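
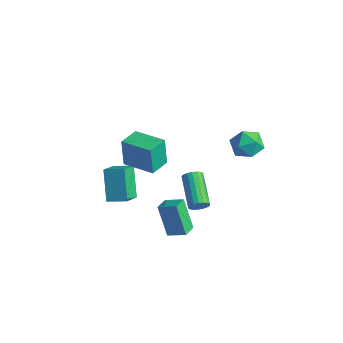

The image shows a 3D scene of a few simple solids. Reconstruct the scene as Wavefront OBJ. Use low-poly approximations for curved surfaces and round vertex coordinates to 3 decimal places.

v 3.228 1.68 2.821
v 3.759 2.522 3.041
v 4.101 0.838 3.939
v 4.632 1.68 4.159
v 3.647 1.617 4.416
v 3.108 2.138 3.725
v 4.752 1.222 3.255
v 4.213 1.743 2.564
v 4.701 2.24 3.309
v 4.018 2.483 4.026
v 3.842 0.877 2.954
v 3.159 1.12 3.671
v -4.527 -0.454 -3.104
v -4.076 -1.59 -2.323
v -3.491 0.194 -2.761
v -3.039 -0.941 -1.98
v -3.481 -1.219 -4.82
v -3.029 -2.354 -4.039
v -2.444 -0.57 -4.477
v -1.993 -1.706 -3.696
v 1.357 -1.793 -4.319
v 0.43 -1.639 -2.474
v 1.031 -0.9 -4.558
v 0.104 -0.746 -2.713
v 2.336 -1.314 -3.867
v 1.409 -1.16 -2.022
v 2.01 -0.421 -4.106
v 1.083 -0.267 -2.261
v 1.326 0.704 -3.429
v 1.643 0.741 -2.886
v -0.03 1.852 -1.987
v -0.346 1.816 -2.531
v 1.724 0.973 -3.021
v 0.051 2.084 -2.122
v 1.727 1.151 -3.237
v 0.054 2.263 -2.339
v 1.65 1.241 -3.491
v -0.023 2.353 -2.593
v 1.509 1.225 -3.733
v -0.163 2.336 -2.835
v 1.332 1.106 -3.915
v -0.34 2.217 -3.016
v 1.154 0.907 -4
v -0.519 2.018 -3.102
v 1.01 0.668 -3.973
v -0.663 1.779 -3.074
v 0.929 0.436 -3.838
v -0.744 1.547 -2.939
v 0.926 0.257 -3.621
v -0.747 1.369 -2.723
v 1.003 0.167 -3.367
v -0.67 1.279 -2.469
v 1.143 0.184 -3.125
v -0.529 1.295 -2.227
v 1.32 0.303 -2.944
v -0.352 1.414 -2.045
v 1.499 0.502 -2.858
v -0.174 1.613 -1.96
v -1.834 -2.047 0.155
v -2.093 -1.952 1.933
v -2.089 -0.746 0.048
v -2.348 -0.651 1.827
v 0.088 -1.649 0.413
v -0.171 -1.554 2.192
v -0.167 -0.348 0.307
v -0.426 -0.253 2.085
f 1 12 6
f 1 6 2
f 1 2 8
f 1 8 11
f 1 11 12
f 2 6 10
f 6 12 5
f 12 11 3
f 11 8 7
f 8 2 9
f 4 10 5
f 4 5 3
f 4 3 7
f 4 7 9
f 4 9 10
f 5 10 6
f 3 5 12
f 7 3 11
f 9 7 8
f 10 9 2
f 14 16 13
f 17 14 13
f 13 16 15
f 15 17 13
f 14 20 16
f 18 14 17
f 18 20 14
f 16 20 15
f 19 17 15
f 15 20 19
f 19 18 17
f 20 18 19
f 22 24 21
f 25 22 21
f 21 24 23
f 23 25 21
f 22 28 24
f 26 22 25
f 26 28 22
f 24 28 23
f 27 25 23
f 23 28 27
f 27 26 25
f 28 26 27
f 30 29 33
f 30 33 31
f 31 33 34
f 31 34 32
f 33 29 35
f 33 35 34
f 34 35 36
f 34 36 32
f 35 29 37
f 35 37 36
f 36 37 38
f 36 38 32
f 37 29 39
f 37 39 38
f 38 39 40
f 38 40 32
f 39 29 41
f 39 41 40
f 40 41 42
f 40 42 32
f 41 29 43
f 41 43 42
f 42 43 44
f 42 44 32
f 43 29 45
f 43 45 44
f 44 45 46
f 44 46 32
f 45 29 47
f 45 47 46
f 46 47 48
f 46 48 32
f 47 29 49
f 47 49 48
f 48 49 50
f 48 50 32
f 49 29 51
f 49 51 50
f 50 51 52
f 50 52 32
f 51 29 53
f 51 53 52
f 52 53 54
f 52 54 32
f 53 29 55
f 53 55 54
f 54 55 56
f 54 56 32
f 55 29 57
f 55 57 56
f 56 57 58
f 56 58 32
f 57 29 30
f 57 30 58
f 58 30 31
f 58 31 32
f 60 62 59
f 63 60 59
f 59 62 61
f 61 63 59
f 60 66 62
f 64 60 63
f 64 66 60
f 62 66 61
f 65 63 61
f 61 66 65
f 65 64 63
f 66 64 65



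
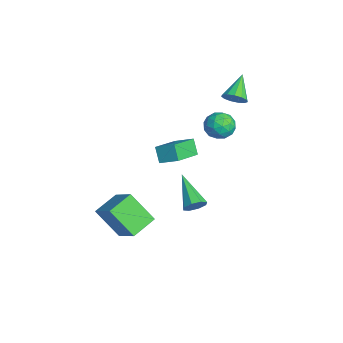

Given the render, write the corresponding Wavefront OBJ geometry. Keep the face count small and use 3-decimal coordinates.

v -0.057 -3.945 -5.172
v -0.896 -5.002 -3.682
v -0.835 -2.704 -4.729
v -1.674 -3.762 -3.24
v 1.374 -3.458 -4.02
v 0.535 -4.516 -2.531
v 0.596 -2.218 -3.578
v -0.243 -3.275 -2.088
v -2.773 2.738 2.406
v -2.264 2.991 2.831
v -3.927 3.462 3.354
v -2.323 3.268 2.548
v -2.525 3.376 2.22
v -2.805 3.282 1.951
v -3.076 3.015 1.826
v -3.25 2.66 1.885
v -3.273 2.329 2.11
v -3.137 2.129 2.428
v -2.886 2.121 2.739
v -2.599 2.31 2.944
v -2.367 2.634 2.979
v 2.912 -0.685 -0.872
v 3.182 -0.454 -0.34
v 1.108 -0.935 0.152
v 2.978 -0.103 -0.614
v 2.735 -0.093 -1.039
v 2.596 -0.43 -1.367
v 2.642 -0.916 -1.404
v 2.847 -1.267 -1.13
v 3.089 -1.277 -0.705
v 3.228 -0.94 -0.377
v -1.141 2.383 1.35
v -0.774 1.999 2.055
v -1.906 1.201 1.105
v -1.539 0.817 1.81
v -2.102 1.49 1.916
v -1.629 2.22 2.068
v -1.051 0.98 1.092
v -0.578 1.71 1.244
v -0.718 1.132 1.896
v -1.367 1.447 2.405
v -1.313 1.753 0.755
v -1.962 2.068 1.264
v -0.89 2.295 1.724
v -1.79 0.905 1.436
v -2.121 1.301 1.498
v -1.905 1.075 1.913
v -1.393 2.425 1.732
v -1.177 2.199 2.146
v -1.957 1.899 2.065
v -1.503 1.001 1.014
v -1.287 0.775 1.428
v -0.775 2.125 1.247
v -0.559 1.899 1.662
v -0.723 1.301 1.095
v -0.642 1.559 2.045
v -1.092 0.865 1.901
v -0.805 0.96 1.479
v -0.527 1.39 1.568
v -1.023 1.744 2.345
v -1.473 1.05 2.2
v -1.804 1.445 2.263
v -1.526 1.874 2.352
v -0.991 1.235 2.251
v -1.207 2.15 0.96
v -1.657 1.456 0.815
v -1.154 1.326 0.808
v -0.876 1.755 0.897
v -1.588 2.335 1.259
v -2.038 1.641 1.115
v -2.153 1.81 1.592
v -1.875 2.24 1.681
v -1.689 1.965 0.909
v -3.729 -1.233 -1.497
v -3.114 -0.357 -0.977
v -5.002 0.111 -2.255
v -4.387 0.987 -1.735
v -3.133 -1.147 -2.345
v -2.518 -0.271 -1.825
v -4.406 0.197 -3.103
v -3.791 1.073 -2.583
f 2 4 1
f 5 2 1
f 1 4 3
f 3 5 1
f 2 8 4
f 6 2 5
f 6 8 2
f 4 8 3
f 7 5 3
f 3 8 7
f 7 6 5
f 8 6 7
f 10 9 12
f 10 12 11
f 12 9 13
f 12 13 11
f 13 9 14
f 13 14 11
f 14 9 15
f 14 15 11
f 15 9 16
f 15 16 11
f 16 9 17
f 16 17 11
f 17 9 18
f 17 18 11
f 18 9 19
f 18 19 11
f 19 9 20
f 19 20 11
f 20 9 21
f 20 21 11
f 21 9 10
f 21 10 11
f 23 22 25
f 23 25 24
f 25 22 26
f 25 26 24
f 26 22 27
f 26 27 24
f 27 22 28
f 27 28 24
f 28 22 29
f 28 29 24
f 29 22 30
f 29 30 24
f 30 22 31
f 30 31 24
f 31 22 23
f 31 23 24
f 32 69 48
f 69 43 72
f 48 72 37
f 69 72 48
f 32 48 44
f 48 37 49
f 44 49 33
f 48 49 44
f 32 44 53
f 44 33 54
f 53 54 39
f 44 54 53
f 32 53 65
f 53 39 68
f 65 68 42
f 53 68 65
f 32 65 69
f 65 42 73
f 69 73 43
f 65 73 69
f 33 49 60
f 49 37 63
f 60 63 41
f 49 63 60
f 37 72 50
f 72 43 71
f 50 71 36
f 72 71 50
f 43 73 70
f 73 42 66
f 70 66 34
f 73 66 70
f 42 68 67
f 68 39 55
f 67 55 38
f 68 55 67
f 39 54 59
f 54 33 56
f 59 56 40
f 54 56 59
f 35 61 47
f 61 41 62
f 47 62 36
f 61 62 47
f 35 47 45
f 47 36 46
f 45 46 34
f 47 46 45
f 35 45 52
f 45 34 51
f 52 51 38
f 45 51 52
f 35 52 57
f 52 38 58
f 57 58 40
f 52 58 57
f 35 57 61
f 57 40 64
f 61 64 41
f 57 64 61
f 36 62 50
f 62 41 63
f 50 63 37
f 62 63 50
f 34 46 70
f 46 36 71
f 70 71 43
f 46 71 70
f 38 51 67
f 51 34 66
f 67 66 42
f 51 66 67
f 40 58 59
f 58 38 55
f 59 55 39
f 58 55 59
f 41 64 60
f 64 40 56
f 60 56 33
f 64 56 60
f 75 77 74
f 78 75 74
f 74 77 76
f 76 78 74
f 75 81 77
f 79 75 78
f 79 81 75
f 77 81 76
f 80 78 76
f 76 81 80
f 80 79 78
f 81 79 80



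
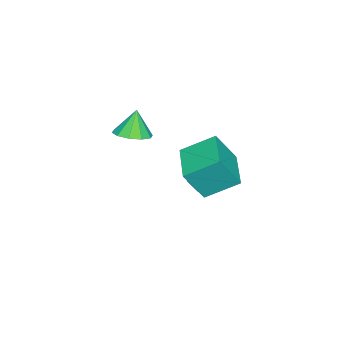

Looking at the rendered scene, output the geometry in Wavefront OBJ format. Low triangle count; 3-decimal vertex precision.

v 1.455 2.242 0.888
v 2.008 1.536 2.344
v 0.852 3.599 1.775
v 1.405 2.893 3.231
v 3.215 3.167 0.669
v 3.768 2.461 2.125
v 2.612 4.524 1.556
v 3.165 3.818 3.012
v -0.16 -1.669 1.126
v 0.631 -1.997 1.401
v -0.6 -1.651 2.414
v 0.665 -1.442 1.405
v 0.383 -0.973 1.302
v -0.106 -0.77 1.133
v -0.616 -0.911 0.961
v -0.952 -1.341 0.852
v -0.986 -1.896 0.848
v -0.704 -2.364 0.951
v -0.215 -2.567 1.12
v 0.295 -2.427 1.292
v -1.519 1.709 -1.678
v -0.781 2.034 -1.878
v -0.919 0.886 -0.802
v -0.181 1.211 -1.002
v -0.737 1.667 -0.586
v -1.108 2.176 -1.128
v -0.592 0.744 -1.552
v -0.963 1.253 -2.094
v -0.208 1.438 -1.8
v -0.298 2.008 -1.203
v -1.402 0.912 -1.477
v -1.492 1.482 -0.88
f 2 4 1
f 5 2 1
f 1 4 3
f 3 5 1
f 2 8 4
f 6 2 5
f 6 8 2
f 4 8 3
f 7 5 3
f 3 8 7
f 7 6 5
f 8 6 7
f 10 9 12
f 10 12 11
f 12 9 13
f 12 13 11
f 13 9 14
f 13 14 11
f 14 9 15
f 14 15 11
f 15 9 16
f 15 16 11
f 16 9 17
f 16 17 11
f 17 9 18
f 17 18 11
f 18 9 19
f 18 19 11
f 19 9 20
f 19 20 11
f 20 9 10
f 20 10 11
f 21 32 26
f 21 26 22
f 21 22 28
f 21 28 31
f 21 31 32
f 22 26 30
f 26 32 25
f 32 31 23
f 31 28 27
f 28 22 29
f 24 30 25
f 24 25 23
f 24 23 27
f 24 27 29
f 24 29 30
f 25 30 26
f 23 25 32
f 27 23 31
f 29 27 28
f 30 29 22



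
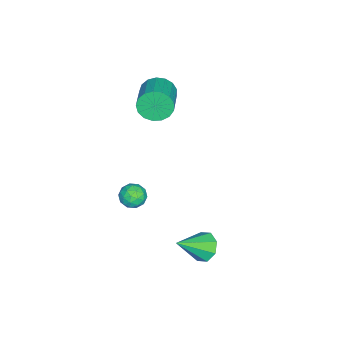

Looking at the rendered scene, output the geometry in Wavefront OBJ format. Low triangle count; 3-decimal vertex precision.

v -4.026 -3.012 1.99
v -3.609 -3.517 1.17
v -1.637 -2.993 1.849
v -2.054 -2.488 2.67
v -3.675 -3.049 1.001
v -1.704 -2.525 1.68
v -3.822 -2.571 1.059
v -1.851 -2.048 1.738
v -4.016 -2.195 1.331
v -2.044 -1.671 2.01
v -4.211 -2.006 1.753
v -2.24 -1.482 2.432
v -4.365 -2.047 2.23
v -2.393 -1.524 2.909
v -4.44 -2.31 2.652
v -2.469 -1.786 3.331
v -4.421 -2.733 2.922
v -2.449 -2.209 3.601
v -4.311 -3.22 2.979
v -2.34 -2.696 3.658
v -4.136 -3.659 2.81
v -2.164 -3.136 3.489
v -3.935 -3.951 2.452
v -1.964 -3.427 3.132
v -3.756 -4.027 1.989
v -1.784 -3.503 2.668
v -3.638 -3.87 1.526
v -1.666 -3.346 2.206
v 3.308 2.114 -3.176
v 3.8 2.9 -2.97
v 4.572 0.986 -1.884
v 3.242 2.795 -2.516
v 2.722 2.29 -2.448
v 2.546 1.682 -2.807
v 2.816 1.327 -3.381
v 3.374 1.433 -3.835
v 3.893 1.938 -3.903
v 4.07 2.545 -3.544
v -0.016 -2.312 -3.24
v 0.791 -2.171 -3.049
v 0.229 -3.649 -3.291
v 1.036 -3.508 -3.1
v 0.439 -3.376 -2.524
v 0.286 -2.549 -2.492
v 0.734 -3.271 -3.848
v 0.581 -2.444 -3.816
v 1.254 -2.763 -3.425
v 1.072 -2.828 -2.606
v -0.052 -2.992 -3.734
v -0.234 -3.057 -2.915
v 0.365 -2.124 -3.14
v 0.655 -3.696 -3.2
v 0.303 -3.619 -2.861
v 0.777 -3.536 -2.749
v 0.069 -2.346 -2.812
v 0.544 -2.263 -2.7
v 0.337 -2.972 -2.391
v 0.476 -3.557 -3.64
v 0.951 -3.474 -3.528
v 0.243 -2.284 -3.591
v 0.717 -2.201 -3.479
v 0.683 -2.848 -3.949
v 1.112 -2.389 -3.248
v 1.257 -3.175 -3.279
v 1.079 -3.036 -3.718
v 0.989 -2.55 -3.7
v 1.005 -2.428 -2.767
v 1.15 -3.214 -2.798
v 0.798 -3.136 -2.459
v 0.709 -2.65 -2.44
v 1.277 -2.776 -2.988
v -0.13 -2.606 -3.542
v 0.015 -3.392 -3.573
v 0.311 -3.17 -3.9
v 0.222 -2.684 -3.881
v -0.237 -2.645 -3.061
v -0.092 -3.431 -3.092
v 0.031 -3.27 -2.64
v -0.059 -2.784 -2.622
v -0.257 -3.044 -3.352
f 2 1 5
f 2 5 3
f 3 5 6
f 3 6 4
f 5 1 7
f 5 7 6
f 6 7 8
f 6 8 4
f 7 1 9
f 7 9 8
f 8 9 10
f 8 10 4
f 9 1 11
f 9 11 10
f 10 11 12
f 10 12 4
f 11 1 13
f 11 13 12
f 12 13 14
f 12 14 4
f 13 1 15
f 13 15 14
f 14 15 16
f 14 16 4
f 15 1 17
f 15 17 16
f 16 17 18
f 16 18 4
f 17 1 19
f 17 19 18
f 18 19 20
f 18 20 4
f 19 1 21
f 19 21 20
f 20 21 22
f 20 22 4
f 21 1 23
f 21 23 22
f 22 23 24
f 22 24 4
f 23 1 25
f 23 25 24
f 24 25 26
f 24 26 4
f 25 1 27
f 25 27 26
f 26 27 28
f 26 28 4
f 27 1 2
f 27 2 28
f 28 2 3
f 28 3 4
f 30 29 32
f 30 32 31
f 32 29 33
f 32 33 31
f 33 29 34
f 33 34 31
f 34 29 35
f 34 35 31
f 35 29 36
f 35 36 31
f 36 29 37
f 36 37 31
f 37 29 38
f 37 38 31
f 38 29 30
f 38 30 31
f 39 76 55
f 76 50 79
f 55 79 44
f 76 79 55
f 39 55 51
f 55 44 56
f 51 56 40
f 55 56 51
f 39 51 60
f 51 40 61
f 60 61 46
f 51 61 60
f 39 60 72
f 60 46 75
f 72 75 49
f 60 75 72
f 39 72 76
f 72 49 80
f 76 80 50
f 72 80 76
f 40 56 67
f 56 44 70
f 67 70 48
f 56 70 67
f 44 79 57
f 79 50 78
f 57 78 43
f 79 78 57
f 50 80 77
f 80 49 73
f 77 73 41
f 80 73 77
f 49 75 74
f 75 46 62
f 74 62 45
f 75 62 74
f 46 61 66
f 61 40 63
f 66 63 47
f 61 63 66
f 42 68 54
f 68 48 69
f 54 69 43
f 68 69 54
f 42 54 52
f 54 43 53
f 52 53 41
f 54 53 52
f 42 52 59
f 52 41 58
f 59 58 45
f 52 58 59
f 42 59 64
f 59 45 65
f 64 65 47
f 59 65 64
f 42 64 68
f 64 47 71
f 68 71 48
f 64 71 68
f 43 69 57
f 69 48 70
f 57 70 44
f 69 70 57
f 41 53 77
f 53 43 78
f 77 78 50
f 53 78 77
f 45 58 74
f 58 41 73
f 74 73 49
f 58 73 74
f 47 65 66
f 65 45 62
f 66 62 46
f 65 62 66
f 48 71 67
f 71 47 63
f 67 63 40
f 71 63 67



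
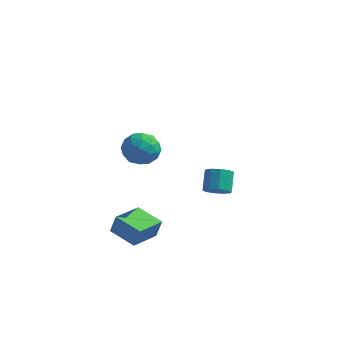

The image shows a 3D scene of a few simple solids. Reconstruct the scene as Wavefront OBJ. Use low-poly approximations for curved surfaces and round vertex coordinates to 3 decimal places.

v -1.023 -2.09 -3.308
v -0.773 -2.036 -2.404
v -0.693 -0.669 -3.486
v -0.442 -0.614 -2.582
v 0.242 -2.426 -3.638
v 0.493 -2.371 -2.734
v 0.573 -1.004 -3.816
v 0.823 -0.95 -2.912
v 0.129 -0.603 0.877
v 0.767 -0.875 1.407
v -0.767 -1.505 1.493
v -0.129 -1.777 2.023
v -0.455 -0.972 2.109
v 0.098 -0.414 1.729
v -0.098 -1.966 1.171
v 0.455 -1.408 0.791
v 0.626 -1.717 1.589
v 0.406 -1.102 2.169
v -0.406 -1.278 0.731
v -0.626 -0.663 1.311
v 0.526 -0.66 1.088
v -0.526 -1.72 1.812
v -0.718 -1.247 1.862
v -0.343 -1.407 2.174
v 0.133 -0.389 1.277
v 0.508 -0.549 1.589
v -0.21 -0.606 2.001
v -0.508 -1.831 1.311
v -0.133 -1.991 1.623
v 0.343 -0.973 0.726
v 0.718 -1.133 1.038
v 0.21 -1.774 0.899
v 0.819 -1.314 1.507
v 0.293 -1.844 1.869
v 0.31 -1.955 1.368
v 0.636 -1.628 1.145
v 0.689 -0.953 1.847
v 0.163 -1.483 2.209
v -0.029 -1.01 2.26
v 0.296 -0.683 2.036
v 0.607 -1.448 1.954
v -0.163 -0.897 0.691
v -0.689 -1.427 1.053
v -0.296 -1.697 0.864
v 0.029 -1.37 0.64
v -0.293 -0.536 1.031
v -0.819 -1.066 1.393
v -0.636 -0.752 1.755
v -0.31 -0.425 1.532
v -0.607 -0.932 0.946
v 1.39 3.437 -3.445
v 2.025 3.567 -3.388
v 1.804 4.292 -2.578
v 1.17 4.163 -2.635
v 1.87 3.821 -3.658
v 1.649 4.546 -2.847
v 1.532 3.929 -3.846
v 1.311 4.654 -3.036
v 1.14 3.849 -3.882
v 0.919 4.574 -3.071
v 0.844 3.612 -3.75
v 0.623 4.337 -2.94
v 0.756 3.308 -3.502
v 0.535 4.033 -2.692
v 0.911 3.054 -3.233
v 0.69 3.779 -2.422
v 1.249 2.946 -3.044
v 1.028 3.671 -2.234
v 1.641 3.026 -3.009
v 1.42 3.751 -2.198
v 1.937 3.263 -3.14
v 1.716 3.988 -2.33
f 2 4 1
f 5 2 1
f 1 4 3
f 3 5 1
f 2 8 4
f 6 2 5
f 6 8 2
f 4 8 3
f 7 5 3
f 3 8 7
f 7 6 5
f 8 6 7
f 9 46 25
f 46 20 49
f 25 49 14
f 46 49 25
f 9 25 21
f 25 14 26
f 21 26 10
f 25 26 21
f 9 21 30
f 21 10 31
f 30 31 16
f 21 31 30
f 9 30 42
f 30 16 45
f 42 45 19
f 30 45 42
f 9 42 46
f 42 19 50
f 46 50 20
f 42 50 46
f 10 26 37
f 26 14 40
f 37 40 18
f 26 40 37
f 14 49 27
f 49 20 48
f 27 48 13
f 49 48 27
f 20 50 47
f 50 19 43
f 47 43 11
f 50 43 47
f 19 45 44
f 45 16 32
f 44 32 15
f 45 32 44
f 16 31 36
f 31 10 33
f 36 33 17
f 31 33 36
f 12 38 24
f 38 18 39
f 24 39 13
f 38 39 24
f 12 24 22
f 24 13 23
f 22 23 11
f 24 23 22
f 12 22 29
f 22 11 28
f 29 28 15
f 22 28 29
f 12 29 34
f 29 15 35
f 34 35 17
f 29 35 34
f 12 34 38
f 34 17 41
f 38 41 18
f 34 41 38
f 13 39 27
f 39 18 40
f 27 40 14
f 39 40 27
f 11 23 47
f 23 13 48
f 47 48 20
f 23 48 47
f 15 28 44
f 28 11 43
f 44 43 19
f 28 43 44
f 17 35 36
f 35 15 32
f 36 32 16
f 35 32 36
f 18 41 37
f 41 17 33
f 37 33 10
f 41 33 37
f 52 51 55
f 52 55 53
f 53 55 56
f 53 56 54
f 55 51 57
f 55 57 56
f 56 57 58
f 56 58 54
f 57 51 59
f 57 59 58
f 58 59 60
f 58 60 54
f 59 51 61
f 59 61 60
f 60 61 62
f 60 62 54
f 61 51 63
f 61 63 62
f 62 63 64
f 62 64 54
f 63 51 65
f 63 65 64
f 64 65 66
f 64 66 54
f 65 51 67
f 65 67 66
f 66 67 68
f 66 68 54
f 67 51 69
f 67 69 68
f 68 69 70
f 68 70 54
f 69 51 71
f 69 71 70
f 70 71 72
f 70 72 54
f 71 51 52
f 71 52 72
f 72 52 53
f 72 53 54



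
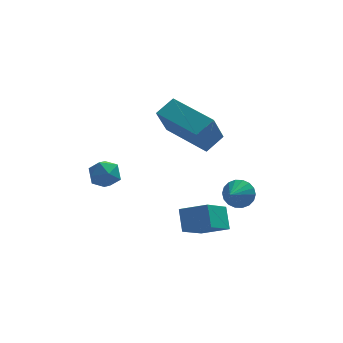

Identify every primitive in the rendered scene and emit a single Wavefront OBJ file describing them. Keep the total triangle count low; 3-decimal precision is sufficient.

v -0.304 0.193 3.042
v 0.411 0.687 3.538
v -1.679 1.835 3.389
v -0.965 2.329 3.886
v 0.165 0.871 1.694
v 0.879 1.365 2.191
v -1.211 2.513 2.042
v -0.496 3.007 2.538
v -4.231 3.489 -0.589
v -3.556 3.761 -0.382
v -3.684 2.519 -1.098
v -3.009 2.791 -0.891
v -3.492 2.538 -0.366
v -3.831 3.138 -0.052
v -3.409 3.142 -1.428
v -3.748 3.742 -1.114
v -3.048 3.547 -0.9
v -3.099 3.173 -0.244
v -4.141 3.107 -1.236
v -4.192 2.733 -0.58
v -0.01 -2.074 -0.639
v -0.062 -1.366 0.148
v -1.035 -1.604 -1.13
v -1.087 -0.896 -0.343
v 0.827 -1.104 -1.457
v 0.775 -0.396 -0.67
v -0.198 -0.634 -1.948
v -0.25 0.074 -1.161
v 1.584 1.834 -1.419
v 1.937 1.388 -1.827
v 1.116 1.026 -0.941
v 2.127 1.424 -1.583
v 2.209 1.54 -1.306
v 2.167 1.715 -1.051
v 2.01 1.913 -0.87
v 1.769 2.096 -0.797
v 1.49 2.227 -0.848
v 1.231 2.28 -1.012
v 1.041 2.245 -1.256
v 0.959 2.129 -1.533
v 1.001 1.954 -1.788
v 1.158 1.755 -1.969
v 1.4 1.573 -2.042
v 1.678 1.442 -1.991
f 2 4 1
f 5 2 1
f 1 4 3
f 3 5 1
f 2 8 4
f 6 2 5
f 6 8 2
f 4 8 3
f 7 5 3
f 3 8 7
f 7 6 5
f 8 6 7
f 9 20 14
f 9 14 10
f 9 10 16
f 9 16 19
f 9 19 20
f 10 14 18
f 14 20 13
f 20 19 11
f 19 16 15
f 16 10 17
f 12 18 13
f 12 13 11
f 12 11 15
f 12 15 17
f 12 17 18
f 13 18 14
f 11 13 20
f 15 11 19
f 17 15 16
f 18 17 10
f 22 24 21
f 25 22 21
f 21 24 23
f 23 25 21
f 22 28 24
f 26 22 25
f 26 28 22
f 24 28 23
f 27 25 23
f 23 28 27
f 27 26 25
f 28 26 27
f 30 29 32
f 30 32 31
f 32 29 33
f 32 33 31
f 33 29 34
f 33 34 31
f 34 29 35
f 34 35 31
f 35 29 36
f 35 36 31
f 36 29 37
f 36 37 31
f 37 29 38
f 37 38 31
f 38 29 39
f 38 39 31
f 39 29 40
f 39 40 31
f 40 29 41
f 40 41 31
f 41 29 42
f 41 42 31
f 42 29 43
f 42 43 31
f 43 29 44
f 43 44 31
f 44 29 30
f 44 30 31



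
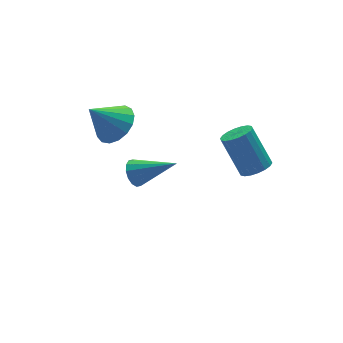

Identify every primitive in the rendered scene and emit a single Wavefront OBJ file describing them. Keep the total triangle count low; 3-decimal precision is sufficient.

v 1.432 3.916 -2.705
v 1.816 4.427 -2.664
v 2.728 2.864 -1.715
v 1.623 4.442 -2.395
v 1.379 4.317 -2.209
v 1.149 4.084 -2.156
v 0.996 3.806 -2.25
v 0.959 3.557 -2.466
v 1.049 3.405 -2.746
v 1.242 3.389 -3.015
v 1.486 3.515 -3.201
v 1.715 3.747 -3.254
v 1.869 4.025 -3.16
v 1.906 4.274 -2.944
v 0.265 3.11 1.793
v 0.884 2.745 2.367
v -0.685 3.35 2.967
v 0.985 3.173 2.362
v 0.921 3.587 2.226
v 0.708 3.892 1.99
v 0.392 4.017 1.71
v 0.048 3.935 1.448
v -0.247 3.663 1.265
v -0.424 3.265 1.203
v -0.444 2.831 1.276
v -0.301 2.461 1.468
v -0.028 2.24 1.733
v 0.311 2.218 2.013
v 0.64 2.4 2.241
v 3.865 -1.16 1.241
v 4.196 -1.587 1.603
v 3.885 -0.627 3.02
v 3.555 -0.2 2.659
v 4.401 -1.4 1.521
v 4.09 -0.44 2.939
v 4.499 -1.165 1.384
v 4.189 -0.205 2.801
v 4.473 -0.93 1.218
v 4.162 0.031 2.636
v 4.325 -0.739 1.057
v 4.015 0.221 2.475
v 4.087 -0.633 0.933
v 3.777 0.327 2.35
v 3.805 -0.63 0.869
v 3.494 0.33 2.287
v 3.535 -0.733 0.88
v 3.224 0.227 2.297
v 3.33 -0.92 0.961
v 3.019 0.04 2.379
v 3.231 -1.155 1.099
v 2.921 -0.195 2.516
v 3.258 -1.391 1.264
v 2.947 -0.43 2.682
v 3.405 -1.581 1.425
v 3.095 -0.621 2.843
v 3.643 -1.687 1.55
v 3.333 -0.727 2.967
v 3.926 -1.69 1.613
v 3.615 -0.73 3.031
f 2 1 4
f 2 4 3
f 4 1 5
f 4 5 3
f 5 1 6
f 5 6 3
f 6 1 7
f 6 7 3
f 7 1 8
f 7 8 3
f 8 1 9
f 8 9 3
f 9 1 10
f 9 10 3
f 10 1 11
f 10 11 3
f 11 1 12
f 11 12 3
f 12 1 13
f 12 13 3
f 13 1 14
f 13 14 3
f 14 1 2
f 14 2 3
f 16 15 18
f 16 18 17
f 18 15 19
f 18 19 17
f 19 15 20
f 19 20 17
f 20 15 21
f 20 21 17
f 21 15 22
f 21 22 17
f 22 15 23
f 22 23 17
f 23 15 24
f 23 24 17
f 24 15 25
f 24 25 17
f 25 15 26
f 25 26 17
f 26 15 27
f 26 27 17
f 27 15 28
f 27 28 17
f 28 15 29
f 28 29 17
f 29 15 16
f 29 16 17
f 31 30 34
f 31 34 32
f 32 34 35
f 32 35 33
f 34 30 36
f 34 36 35
f 35 36 37
f 35 37 33
f 36 30 38
f 36 38 37
f 37 38 39
f 37 39 33
f 38 30 40
f 38 40 39
f 39 40 41
f 39 41 33
f 40 30 42
f 40 42 41
f 41 42 43
f 41 43 33
f 42 30 44
f 42 44 43
f 43 44 45
f 43 45 33
f 44 30 46
f 44 46 45
f 45 46 47
f 45 47 33
f 46 30 48
f 46 48 47
f 47 48 49
f 47 49 33
f 48 30 50
f 48 50 49
f 49 50 51
f 49 51 33
f 50 30 52
f 50 52 51
f 51 52 53
f 51 53 33
f 52 30 54
f 52 54 53
f 53 54 55
f 53 55 33
f 54 30 56
f 54 56 55
f 55 56 57
f 55 57 33
f 56 30 58
f 56 58 57
f 57 58 59
f 57 59 33
f 58 30 31
f 58 31 59
f 59 31 32
f 59 32 33



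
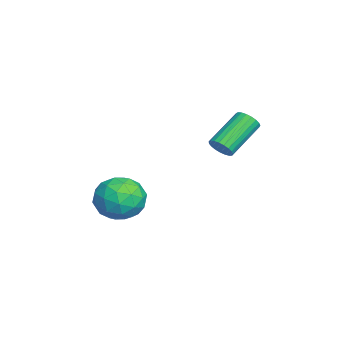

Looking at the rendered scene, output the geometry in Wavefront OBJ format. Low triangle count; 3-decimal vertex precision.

v 2.295 2.25 2.857
v 2.712 2.696 2.86
v 1.481 3.836 3.966
v 1.065 3.39 3.963
v 2.576 2.751 2.653
v 1.346 3.892 3.759
v 2.393 2.72 2.48
v 1.162 3.86 3.587
v 2.192 2.607 2.373
v 0.961 3.748 3.48
v 2.01 2.433 2.35
v 0.779 3.573 3.456
v 1.876 2.227 2.414
v 0.645 3.367 3.521
v 1.815 2.024 2.555
v 0.585 3.165 3.661
v 1.838 1.861 2.748
v 0.607 3.002 3.854
v 1.939 1.765 2.96
v 0.708 2.906 4.066
v 2.102 1.753 3.154
v 0.871 2.894 4.26
v 2.298 1.827 3.296
v 1.068 2.967 4.403
v 2.494 1.973 3.363
v 1.263 3.114 4.469
v 2.656 2.168 3.342
v 1.425 3.309 4.448
v 2.755 2.376 3.237
v 1.524 3.517 4.344
v 2.775 2.563 3.067
v 1.544 3.704 4.173
v 2.292 -1.167 -1.06
v 3.219 -1.808 -0.594
v 1.041 -2.092 0.154
v 1.968 -2.733 0.62
v 1.886 -1.535 0.836
v 2.659 -0.964 0.085
v 1.601 -2.936 -0.525
v 2.374 -2.365 -1.276
v 2.792 -2.902 -0.263
v 2.968 -2.036 0.577
v 1.292 -1.864 -1.017
v 1.468 -0.998 -0.177
v 2.865 -1.406 -0.934
v 1.395 -2.494 0.494
v 1.347 -1.79 0.621
v 1.892 -2.167 0.894
v 2.536 -0.91 -0.535
v 3.081 -1.287 -0.261
v 2.298 -1.126 0.58
v 1.179 -2.613 -0.179
v 1.724 -2.99 0.095
v 2.368 -1.733 -1.334
v 2.913 -2.11 -1.061
v 1.962 -2.774 -1.02
v 3.159 -2.426 -0.466
v 2.424 -2.97 0.248
v 2.208 -3.089 -0.425
v 2.662 -2.753 -0.866
v 3.263 -1.917 0.029
v 2.528 -2.461 0.743
v 2.479 -1.757 0.869
v 2.934 -1.421 0.428
v 3.012 -2.56 0.223
v 1.732 -1.439 -1.183
v 0.997 -1.983 -0.469
v 1.326 -2.479 -0.868
v 1.781 -2.143 -1.309
v 1.836 -0.93 -0.688
v 1.101 -1.474 0.026
v 1.598 -1.147 0.426
v 2.052 -0.811 -0.015
v 1.248 -1.34 -0.663
f 2 1 5
f 2 5 3
f 3 5 6
f 3 6 4
f 5 1 7
f 5 7 6
f 6 7 8
f 6 8 4
f 7 1 9
f 7 9 8
f 8 9 10
f 8 10 4
f 9 1 11
f 9 11 10
f 10 11 12
f 10 12 4
f 11 1 13
f 11 13 12
f 12 13 14
f 12 14 4
f 13 1 15
f 13 15 14
f 14 15 16
f 14 16 4
f 15 1 17
f 15 17 16
f 16 17 18
f 16 18 4
f 17 1 19
f 17 19 18
f 18 19 20
f 18 20 4
f 19 1 21
f 19 21 20
f 20 21 22
f 20 22 4
f 21 1 23
f 21 23 22
f 22 23 24
f 22 24 4
f 23 1 25
f 23 25 24
f 24 25 26
f 24 26 4
f 25 1 27
f 25 27 26
f 26 27 28
f 26 28 4
f 27 1 29
f 27 29 28
f 28 29 30
f 28 30 4
f 29 1 31
f 29 31 30
f 30 31 32
f 30 32 4
f 31 1 2
f 31 2 32
f 32 2 3
f 32 3 4
f 33 70 49
f 70 44 73
f 49 73 38
f 70 73 49
f 33 49 45
f 49 38 50
f 45 50 34
f 49 50 45
f 33 45 54
f 45 34 55
f 54 55 40
f 45 55 54
f 33 54 66
f 54 40 69
f 66 69 43
f 54 69 66
f 33 66 70
f 66 43 74
f 70 74 44
f 66 74 70
f 34 50 61
f 50 38 64
f 61 64 42
f 50 64 61
f 38 73 51
f 73 44 72
f 51 72 37
f 73 72 51
f 44 74 71
f 74 43 67
f 71 67 35
f 74 67 71
f 43 69 68
f 69 40 56
f 68 56 39
f 69 56 68
f 40 55 60
f 55 34 57
f 60 57 41
f 55 57 60
f 36 62 48
f 62 42 63
f 48 63 37
f 62 63 48
f 36 48 46
f 48 37 47
f 46 47 35
f 48 47 46
f 36 46 53
f 46 35 52
f 53 52 39
f 46 52 53
f 36 53 58
f 53 39 59
f 58 59 41
f 53 59 58
f 36 58 62
f 58 41 65
f 62 65 42
f 58 65 62
f 37 63 51
f 63 42 64
f 51 64 38
f 63 64 51
f 35 47 71
f 47 37 72
f 71 72 44
f 47 72 71
f 39 52 68
f 52 35 67
f 68 67 43
f 52 67 68
f 41 59 60
f 59 39 56
f 60 56 40
f 59 56 60
f 42 65 61
f 65 41 57
f 61 57 34
f 65 57 61



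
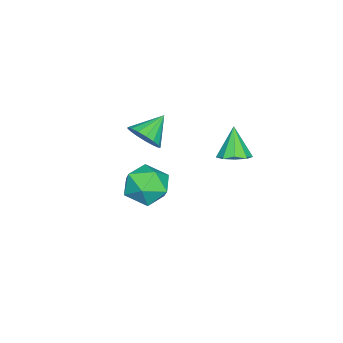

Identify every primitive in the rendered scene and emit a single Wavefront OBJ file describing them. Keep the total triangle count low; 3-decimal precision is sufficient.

v -3.565 3.11 -1.049
v -3.132 2.416 -0.986
v -4.255 2.81 0.409
v -2.845 2.843 -0.762
v -2.894 3.394 -0.672
v -3.257 3.812 -0.758
v -3.765 3.902 -0.98
v -4.179 3.621 -1.234
v -4.305 3.101 -1.401
v -4.086 2.585 -1.403
v -3.622 2.314 -1.239
v -2.9 0.199 -3.858
v -2.392 -0.528 -4.695
v -3.988 -1.312 -3.205
v -3.48 -2.039 -4.042
v -2.813 -1.624 -3.109
v -2.141 -0.69 -3.512
v -4.239 -1.15 -4.388
v -3.567 -0.216 -4.791
v -3.22 -1.362 -5.022
v -2.338 -1.655 -4.232
v -4.042 -0.185 -3.668
v -3.16 -0.478 -2.878
v -0.581 0.09 1.486
v -0.079 0.745 1.792
v -1.699 0.57 2.294
v -0.258 0.908 1.447
v -0.511 0.883 1.112
v -0.78 0.677 0.862
v -1.004 0.336 0.755
v -1.13 -0.061 0.815
v -1.131 -0.423 1.03
v -1.006 -0.668 1.349
v -0.783 -0.739 1.699
v -0.514 -0.62 2.001
v -0.261 -0.339 2.185
v -0.081 0.041 2.208
v -0.015 0.432 2.067
f 2 1 4
f 2 4 3
f 4 1 5
f 4 5 3
f 5 1 6
f 5 6 3
f 6 1 7
f 6 7 3
f 7 1 8
f 7 8 3
f 8 1 9
f 8 9 3
f 9 1 10
f 9 10 3
f 10 1 11
f 10 11 3
f 11 1 2
f 11 2 3
f 12 23 17
f 12 17 13
f 12 13 19
f 12 19 22
f 12 22 23
f 13 17 21
f 17 23 16
f 23 22 14
f 22 19 18
f 19 13 20
f 15 21 16
f 15 16 14
f 15 14 18
f 15 18 20
f 15 20 21
f 16 21 17
f 14 16 23
f 18 14 22
f 20 18 19
f 21 20 13
f 25 24 27
f 25 27 26
f 27 24 28
f 27 28 26
f 28 24 29
f 28 29 26
f 29 24 30
f 29 30 26
f 30 24 31
f 30 31 26
f 31 24 32
f 31 32 26
f 32 24 33
f 32 33 26
f 33 24 34
f 33 34 26
f 34 24 35
f 34 35 26
f 35 24 36
f 35 36 26
f 36 24 37
f 36 37 26
f 37 24 38
f 37 38 26
f 38 24 25
f 38 25 26



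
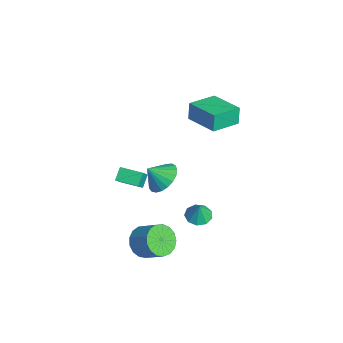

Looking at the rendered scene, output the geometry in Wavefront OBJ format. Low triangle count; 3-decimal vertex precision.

v 0.995 2.509 -3.355
v 1.406 3.142 -3.447
v 1.285 2.471 -2.325
v 0.921 3.264 -3.305
v 0.471 3.033 -3.187
v 0.265 2.558 -3.147
v 0.401 2.059 -3.204
v 0.815 1.771 -3.331
v 1.313 1.829 -3.47
v 1.662 2.205 -3.554
v 1.699 2.723 -3.545
v -0.917 2.523 3.214
v -1.132 2.638 4.287
v -1.563 4.111 2.914
v -1.778 4.226 3.987
v 0.898 3.314 3.493
v 0.683 3.429 4.566
v 0.252 4.902 3.193
v 0.037 5.017 4.266
v -0.369 0.949 -0.938
v 0.264 1.491 -0.315
v -0.531 0.131 -0.062
v -0.122 1.664 -0.225
v -0.55 1.714 -0.257
v -0.947 1.632 -0.408
v -1.244 1.431 -0.65
v -1.39 1.147 -0.942
v -1.359 0.829 -1.233
v -1.157 0.532 -1.473
v -0.819 0.307 -1.621
v -0.403 0.193 -1.651
v 0.019 0.209 -1.557
v 0.374 0.354 -1.357
v 0.6 0.602 -1.084
v 0.659 0.909 -0.786
v 0.54 1.224 -0.514
v 2.715 -1.004 -3.024
v 3.407 -1.09 -3.714
v 4.356 -0.422 -2.845
v 3.665 -0.336 -2.156
v 3.204 -0.678 -3.809
v 4.153 -0.01 -2.94
v 2.889 -0.34 -3.724
v 3.839 0.327 -2.855
v 2.535 -0.155 -3.48
v 3.484 0.513 -2.611
v 2.222 -0.164 -3.131
v 3.171 0.504 -2.262
v 2.022 -0.365 -2.757
v 2.971 0.302 -1.888
v 1.98 -0.713 -2.445
v 2.93 -0.045 -1.576
v 2.108 -1.127 -2.266
v 3.057 -0.46 -1.397
v 2.374 -1.513 -2.26
v 3.323 -0.846 -1.391
v 2.719 -1.783 -2.43
v 3.668 -1.115 -1.561
v 3.062 -1.874 -2.736
v 4.012 -1.206 -1.867
v 3.327 -1.765 -3.108
v 4.276 -1.097 -2.239
v 3.451 -1.482 -3.461
v 4.4 -0.815 -2.592
v -3.938 -0.458 -4.146
v -3.068 -0.964 -3.061
v -4.441 -0.035 -3.545
v -3.571 -0.541 -2.46
v -3.169 0.621 -4.26
v -2.299 0.115 -3.175
v -3.672 1.044 -3.659
v -2.802 0.538 -2.574
f 2 1 4
f 2 4 3
f 4 1 5
f 4 5 3
f 5 1 6
f 5 6 3
f 6 1 7
f 6 7 3
f 7 1 8
f 7 8 3
f 8 1 9
f 8 9 3
f 9 1 10
f 9 10 3
f 10 1 11
f 10 11 3
f 11 1 2
f 11 2 3
f 13 15 12
f 16 13 12
f 12 15 14
f 14 16 12
f 13 19 15
f 17 13 16
f 17 19 13
f 15 19 14
f 18 16 14
f 14 19 18
f 18 17 16
f 19 17 18
f 21 20 23
f 21 23 22
f 23 20 24
f 23 24 22
f 24 20 25
f 24 25 22
f 25 20 26
f 25 26 22
f 26 20 27
f 26 27 22
f 27 20 28
f 27 28 22
f 28 20 29
f 28 29 22
f 29 20 30
f 29 30 22
f 30 20 31
f 30 31 22
f 31 20 32
f 31 32 22
f 32 20 33
f 32 33 22
f 33 20 34
f 33 34 22
f 34 20 35
f 34 35 22
f 35 20 36
f 35 36 22
f 36 20 21
f 36 21 22
f 38 37 41
f 38 41 39
f 39 41 42
f 39 42 40
f 41 37 43
f 41 43 42
f 42 43 44
f 42 44 40
f 43 37 45
f 43 45 44
f 44 45 46
f 44 46 40
f 45 37 47
f 45 47 46
f 46 47 48
f 46 48 40
f 47 37 49
f 47 49 48
f 48 49 50
f 48 50 40
f 49 37 51
f 49 51 50
f 50 51 52
f 50 52 40
f 51 37 53
f 51 53 52
f 52 53 54
f 52 54 40
f 53 37 55
f 53 55 54
f 54 55 56
f 54 56 40
f 55 37 57
f 55 57 56
f 56 57 58
f 56 58 40
f 57 37 59
f 57 59 58
f 58 59 60
f 58 60 40
f 59 37 61
f 59 61 60
f 60 61 62
f 60 62 40
f 61 37 63
f 61 63 62
f 62 63 64
f 62 64 40
f 63 37 38
f 63 38 64
f 64 38 39
f 64 39 40
f 66 68 65
f 69 66 65
f 65 68 67
f 67 69 65
f 66 72 68
f 70 66 69
f 70 72 66
f 68 72 67
f 71 69 67
f 67 72 71
f 71 70 69
f 72 70 71



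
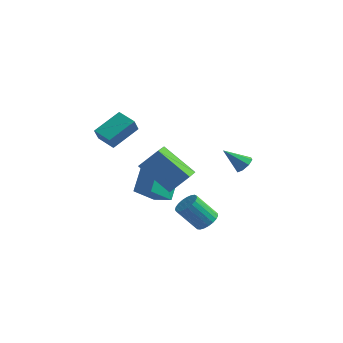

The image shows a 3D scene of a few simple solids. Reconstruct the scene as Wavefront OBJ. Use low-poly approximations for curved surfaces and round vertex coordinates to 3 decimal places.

v -4.312 -0.696 2.47
v -4.285 -1.114 3.176
v -3.721 0.584 3.205
v -3.694 0.167 3.91
v -3.366 -1.007 2.25
v -3.339 -1.424 2.955
v -2.775 0.274 2.984
v -2.748 -0.144 3.69
v 0.453 0.815 -2.54
v 0.932 0.449 -2.297
v 0.046 0.059 -1.138
v -0.433 0.425 -1.38
v 0.979 0.689 -2.18
v 0.094 0.298 -1.021
v 0.935 0.95 -2.126
v 0.05 0.559 -0.966
v 0.808 1.187 -2.143
v -0.077 0.797 -0.984
v 0.619 1.361 -2.228
v -0.266 0.971 -1.069
v 0.402 1.44 -2.368
v -0.484 1.05 -1.209
v 0.193 1.411 -2.537
v -0.692 1.021 -1.378
v 0.029 1.279 -2.707
v -0.856 0.889 -1.548
v -0.061 1.067 -2.848
v -0.947 0.677 -1.688
v -0.063 0.811 -2.935
v -0.949 0.421 -1.776
v 0.024 0.556 -2.954
v -0.861 0.166 -1.795
v 0.186 0.346 -2.902
v -0.7 -0.044 -1.742
v 0.394 0.217 -2.786
v -0.492 -0.174 -1.627
v 0.611 0.191 -2.629
v -0.274 -0.199 -1.469
v 0.802 0.273 -2.455
v -0.084 -0.117 -1.296
v -2.662 0.007 0.703
v -1.9 0.503 1.66
v -2.937 1.138 0.336
v -2.175 1.634 1.293
v -1.045 -0.014 -0.573
v -0.283 0.482 0.384
v -1.32 1.117 -0.94
v -0.558 1.613 0.017
v -4.297 2.549 -2.819
v -4.495 3.804 -1.644
v -3.743 3.584 -3.831
v -3.941 4.839 -2.657
v -3.259 2.361 -2.443
v -3.457 3.616 -1.269
v -2.705 3.396 -3.456
v -2.903 4.651 -2.281
v 0.936 3.736 -0.215
v 1.308 3.425 0.044
v 0.004 3.384 0.695
v 1.299 3.82 0.189
v 1.078 4.166 0.097
v 0.774 4.261 -0.179
v 0.564 4.048 -0.475
v 0.573 3.652 -0.62
v 0.794 3.306 -0.527
v 1.098 3.212 -0.252
f 2 4 1
f 5 2 1
f 1 4 3
f 3 5 1
f 2 8 4
f 6 2 5
f 6 8 2
f 4 8 3
f 7 5 3
f 3 8 7
f 7 6 5
f 8 6 7
f 10 9 13
f 10 13 11
f 11 13 14
f 11 14 12
f 13 9 15
f 13 15 14
f 14 15 16
f 14 16 12
f 15 9 17
f 15 17 16
f 16 17 18
f 16 18 12
f 17 9 19
f 17 19 18
f 18 19 20
f 18 20 12
f 19 9 21
f 19 21 20
f 20 21 22
f 20 22 12
f 21 9 23
f 21 23 22
f 22 23 24
f 22 24 12
f 23 9 25
f 23 25 24
f 24 25 26
f 24 26 12
f 25 9 27
f 25 27 26
f 26 27 28
f 26 28 12
f 27 9 29
f 27 29 28
f 28 29 30
f 28 30 12
f 29 9 31
f 29 31 30
f 30 31 32
f 30 32 12
f 31 9 33
f 31 33 32
f 32 33 34
f 32 34 12
f 33 9 35
f 33 35 34
f 34 35 36
f 34 36 12
f 35 9 37
f 35 37 36
f 36 37 38
f 36 38 12
f 37 9 39
f 37 39 38
f 38 39 40
f 38 40 12
f 39 9 10
f 39 10 40
f 40 10 11
f 40 11 12
f 42 44 41
f 45 42 41
f 41 44 43
f 43 45 41
f 42 48 44
f 46 42 45
f 46 48 42
f 44 48 43
f 47 45 43
f 43 48 47
f 47 46 45
f 48 46 47
f 50 52 49
f 53 50 49
f 49 52 51
f 51 53 49
f 50 56 52
f 54 50 53
f 54 56 50
f 52 56 51
f 55 53 51
f 51 56 55
f 55 54 53
f 56 54 55
f 58 57 60
f 58 60 59
f 60 57 61
f 60 61 59
f 61 57 62
f 61 62 59
f 62 57 63
f 62 63 59
f 63 57 64
f 63 64 59
f 64 57 65
f 64 65 59
f 65 57 66
f 65 66 59
f 66 57 58
f 66 58 59



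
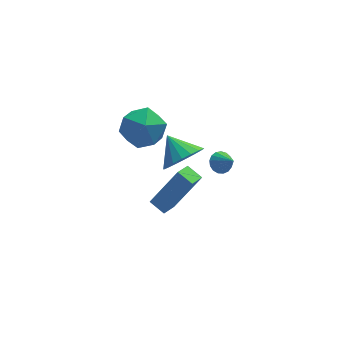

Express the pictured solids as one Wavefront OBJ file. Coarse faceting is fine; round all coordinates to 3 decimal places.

v 1.254 0.951 1.762
v 1.678 0.851 1.459
v 1.606 0.269 2.478
v 1.752 1.044 1.606
v 1.712 1.216 1.789
v 1.568 1.327 1.965
v 1.351 1.351 2.095
v 1.113 1.284 2.149
v 0.906 1.141 2.113
v 0.78 0.954 1.998
v 0.762 0.767 1.828
v 0.856 0.621 1.643
v 1.042 0.551 1.485
v 1.277 0.573 1.391
v 1.506 0.681 1.381
v -0.063 1.915 1.317
v 0.488 1.616 2.069
v -0.557 2.885 2.063
v 0.747 1.903 1.867
v 0.845 2.192 1.556
v 0.764 2.427 1.198
v 0.518 2.56 0.863
v 0.158 2.565 0.618
v -0.247 2.442 0.511
v -0.615 2.214 0.564
v -0.874 1.927 0.766
v -0.972 1.638 1.077
v -0.891 1.403 1.435
v -0.645 1.27 1.77
v -0.285 1.264 2.016
v 0.12 1.388 2.122
v -1.441 2.198 -1.67
v -0.263 2.174 0.176
v -0.879 2.85 -2.021
v 0.3 2.827 -0.175
v -0.96 1.613 -1.985
v 0.219 1.59 -0.139
v -0.397 2.266 -2.336
v 0.781 2.242 -0.49
v -1.675 2.797 2.752
v -0.928 2.827 3.55
v -2.472 1.433 3.55
v -1.725 1.463 4.348
v -2.455 2.271 4.251
v -1.963 3.114 3.758
v -1.437 1.146 3.342
v -0.945 1.989 2.849
v -0.781 1.807 3.915
v -1.41 2.503 4.477
v -1.99 1.757 2.623
v -2.619 2.453 3.185
f 2 1 4
f 2 4 3
f 4 1 5
f 4 5 3
f 5 1 6
f 5 6 3
f 6 1 7
f 6 7 3
f 7 1 8
f 7 8 3
f 8 1 9
f 8 9 3
f 9 1 10
f 9 10 3
f 10 1 11
f 10 11 3
f 11 1 12
f 11 12 3
f 12 1 13
f 12 13 3
f 13 1 14
f 13 14 3
f 14 1 15
f 14 15 3
f 15 1 2
f 15 2 3
f 17 16 19
f 17 19 18
f 19 16 20
f 19 20 18
f 20 16 21
f 20 21 18
f 21 16 22
f 21 22 18
f 22 16 23
f 22 23 18
f 23 16 24
f 23 24 18
f 24 16 25
f 24 25 18
f 25 16 26
f 25 26 18
f 26 16 27
f 26 27 18
f 27 16 28
f 27 28 18
f 28 16 29
f 28 29 18
f 29 16 30
f 29 30 18
f 30 16 31
f 30 31 18
f 31 16 17
f 31 17 18
f 33 35 32
f 36 33 32
f 32 35 34
f 34 36 32
f 33 39 35
f 37 33 36
f 37 39 33
f 35 39 34
f 38 36 34
f 34 39 38
f 38 37 36
f 39 37 38
f 40 51 45
f 40 45 41
f 40 41 47
f 40 47 50
f 40 50 51
f 41 45 49
f 45 51 44
f 51 50 42
f 50 47 46
f 47 41 48
f 43 49 44
f 43 44 42
f 43 42 46
f 43 46 48
f 43 48 49
f 44 49 45
f 42 44 51
f 46 42 50
f 48 46 47
f 49 48 41



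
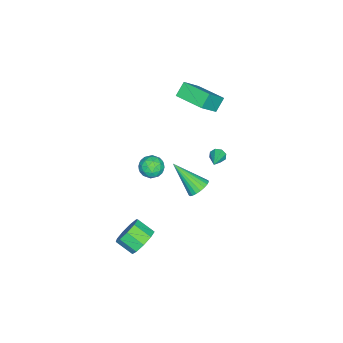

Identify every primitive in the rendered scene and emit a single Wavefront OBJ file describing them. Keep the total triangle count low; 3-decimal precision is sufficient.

v 3.545 -2.071 -3.838
v 4.505 -2.088 -3.701
v 4.395 -3.147 -3.065
v 3.435 -3.129 -3.202
v 4.211 -1.759 -3.205
v 4.101 -2.818 -2.569
v 3.605 -1.577 -3.005
v 3.495 -2.635 -2.369
v 2.971 -1.625 -3.196
v 2.861 -2.684 -2.559
v 2.606 -1.882 -3.686
v 2.496 -2.94 -3.05
v 2.68 -2.227 -4.248
v 2.57 -3.286 -3.612
v 3.159 -2.499 -4.618
v 3.049 -3.558 -3.982
v 3.818 -2.571 -4.623
v 3.708 -3.629 -3.987
v 4.35 -2.408 -4.261
v 4.24 -3.467 -3.625
v -1.419 -3.387 -2.111
v -1.049 -3.647 -2.809
v -2.571 -3.953 -2.511
v -2.201 -4.213 -3.209
v -1.991 -4.547 -2.478
v -1.279 -4.197 -2.231
v -2.341 -3.403 -3.089
v -1.629 -3.053 -2.842
v -1.619 -3.656 -3.413
v -1.403 -4.364 -3.035
v -2.217 -3.236 -2.285
v -2.001 -3.944 -1.907
v -1.133 -3.467 -2.425
v -2.487 -4.133 -2.895
v -2.363 -4.329 -2.465
v -2.146 -4.482 -2.875
v -1.268 -3.791 -2.085
v -1.051 -3.943 -2.495
v -1.604 -4.473 -2.301
v -2.569 -3.657 -2.825
v -2.352 -3.809 -3.235
v -1.474 -3.118 -2.445
v -1.257 -3.271 -2.855
v -2.016 -3.127 -3.019
v -1.251 -3.625 -3.19
v -1.928 -3.958 -3.425
v -2.01 -3.482 -3.355
v -1.592 -3.276 -3.21
v -1.124 -4.041 -2.968
v -1.8 -4.374 -3.203
v -1.677 -4.57 -2.773
v -1.258 -4.365 -2.628
v -1.458 -4.047 -3.323
v -1.82 -3.226 -2.117
v -2.496 -3.559 -2.352
v -2.362 -3.235 -2.692
v -1.943 -3.03 -2.547
v -1.692 -3.642 -1.895
v -2.369 -3.975 -2.13
v -2.028 -4.324 -2.11
v -1.61 -4.118 -1.965
v -2.162 -3.553 -1.997
v -4.348 -2.35 2.111
v -5.079 -2.147 2.823
v -3.752 -0.538 2.207
v -4.483 -0.335 2.919
v -3.177 -2.805 3.441
v -3.908 -2.602 4.153
v -2.581 -0.993 3.537
v -3.312 -0.79 4.249
v -0.409 0.857 1.834
v -0.276 1.074 1.403
v 0.849 1.103 2.346
v -0.426 1.322 1.653
v -0.566 1.298 2.008
v -0.614 1.015 2.261
v -0.541 0.639 2.264
v -0.391 0.391 2.014
v -0.251 0.415 1.659
v -0.203 0.698 1.406
v 2.436 0.83 1.628
v 2.696 1.257 2.146
v 2.224 -0.79 3.072
v 2.402 1.311 2.163
v 2.114 1.281 2.087
v 1.881 1.174 1.933
v 1.745 1.007 1.725
v 1.727 0.809 1.501
v 1.832 0.615 1.299
v 2.042 0.458 1.154
v 2.319 0.365 1.09
v 2.617 0.353 1.12
v 2.883 0.423 1.237
v 3.072 0.563 1.423
v 3.151 0.75 1.643
v 3.106 0.95 1.861
v 2.945 1.13 2.039
f 2 1 5
f 2 5 3
f 3 5 6
f 3 6 4
f 5 1 7
f 5 7 6
f 6 7 8
f 6 8 4
f 7 1 9
f 7 9 8
f 8 9 10
f 8 10 4
f 9 1 11
f 9 11 10
f 10 11 12
f 10 12 4
f 11 1 13
f 11 13 12
f 12 13 14
f 12 14 4
f 13 1 15
f 13 15 14
f 14 15 16
f 14 16 4
f 15 1 17
f 15 17 16
f 16 17 18
f 16 18 4
f 17 1 19
f 17 19 18
f 18 19 20
f 18 20 4
f 19 1 2
f 19 2 20
f 20 2 3
f 20 3 4
f 21 58 37
f 58 32 61
f 37 61 26
f 58 61 37
f 21 37 33
f 37 26 38
f 33 38 22
f 37 38 33
f 21 33 42
f 33 22 43
f 42 43 28
f 33 43 42
f 21 42 54
f 42 28 57
f 54 57 31
f 42 57 54
f 21 54 58
f 54 31 62
f 58 62 32
f 54 62 58
f 22 38 49
f 38 26 52
f 49 52 30
f 38 52 49
f 26 61 39
f 61 32 60
f 39 60 25
f 61 60 39
f 32 62 59
f 62 31 55
f 59 55 23
f 62 55 59
f 31 57 56
f 57 28 44
f 56 44 27
f 57 44 56
f 28 43 48
f 43 22 45
f 48 45 29
f 43 45 48
f 24 50 36
f 50 30 51
f 36 51 25
f 50 51 36
f 24 36 34
f 36 25 35
f 34 35 23
f 36 35 34
f 24 34 41
f 34 23 40
f 41 40 27
f 34 40 41
f 24 41 46
f 41 27 47
f 46 47 29
f 41 47 46
f 24 46 50
f 46 29 53
f 50 53 30
f 46 53 50
f 25 51 39
f 51 30 52
f 39 52 26
f 51 52 39
f 23 35 59
f 35 25 60
f 59 60 32
f 35 60 59
f 27 40 56
f 40 23 55
f 56 55 31
f 40 55 56
f 29 47 48
f 47 27 44
f 48 44 28
f 47 44 48
f 30 53 49
f 53 29 45
f 49 45 22
f 53 45 49
f 64 66 63
f 67 64 63
f 63 66 65
f 65 67 63
f 64 70 66
f 68 64 67
f 68 70 64
f 66 70 65
f 69 67 65
f 65 70 69
f 69 68 67
f 70 68 69
f 72 71 74
f 72 74 73
f 74 71 75
f 74 75 73
f 75 71 76
f 75 76 73
f 76 71 77
f 76 77 73
f 77 71 78
f 77 78 73
f 78 71 79
f 78 79 73
f 79 71 80
f 79 80 73
f 80 71 72
f 80 72 73
f 82 81 84
f 82 84 83
f 84 81 85
f 84 85 83
f 85 81 86
f 85 86 83
f 86 81 87
f 86 87 83
f 87 81 88
f 87 88 83
f 88 81 89
f 88 89 83
f 89 81 90
f 89 90 83
f 90 81 91
f 90 91 83
f 91 81 92
f 91 92 83
f 92 81 93
f 92 93 83
f 93 81 94
f 93 94 83
f 94 81 95
f 94 95 83
f 95 81 96
f 95 96 83
f 96 81 97
f 96 97 83
f 97 81 82
f 97 82 83



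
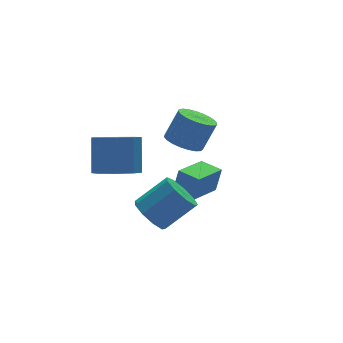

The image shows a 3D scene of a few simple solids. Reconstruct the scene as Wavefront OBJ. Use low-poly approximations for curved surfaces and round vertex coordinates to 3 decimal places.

v 1.079 -2.686 1.386
v 1.368 -2.647 2.478
v 0.673 -1.786 1.462
v 0.962 -1.747 2.553
v 2.498 -2.013 0.987
v 2.787 -1.974 2.078
v 2.092 -1.113 1.062
v 2.381 -1.074 2.154
v 2.808 1.168 1.666
v 3.554 1.33 1.249
v 4.259 1.394 2.538
v 3.512 1.232 2.954
v 3.424 1.663 1.304
v 4.129 1.728 2.592
v 3.188 1.911 1.421
v 3.893 1.975 2.709
v 2.886 2.03 1.58
v 3.59 2.094 2.868
v 2.57 2 1.754
v 3.275 2.064 3.043
v 2.295 1.826 1.913
v 3 1.891 3.201
v 2.109 1.538 2.029
v 2.814 1.603 3.318
v 2.044 1.187 2.082
v 2.749 1.251 3.371
v 2.111 0.832 2.064
v 2.815 0.896 3.352
v 2.298 0.535 1.976
v 3.003 0.599 3.265
v 2.573 0.347 1.835
v 3.278 0.412 3.123
v 2.889 0.302 1.664
v 3.594 0.366 2.953
v 3.191 0.406 1.494
v 3.896 0.47 2.783
v 3.426 0.642 1.354
v 4.131 0.706 2.642
v 3.555 0.969 1.267
v 4.26 1.033 2.556
v -0.526 0.675 1.341
v -0.109 1.386 0.756
v 0.362 2.276 2.175
v -0.054 1.565 2.759
v -0.852 1.529 0.913
v -0.381 2.42 2.332
v -1.404 1.172 1.32
v -0.933 2.063 2.739
v -1.441 0.524 1.739
v -0.97 1.414 3.158
v -0.942 -0.036 1.925
v -0.471 0.854 3.344
v -0.199 -0.18 1.768
v 0.272 0.711 3.187
v 0.353 0.177 1.361
v 0.824 1.068 2.78
v 0.39 0.826 0.942
v 0.861 1.716 2.361
v -1.096 -3.189 1.672
v -0.653 -2.554 1.253
v 0.638 -2.757 2.308
v 0.196 -3.391 2.728
v -0.981 -2.317 1.699
v 0.311 -2.519 2.754
v -1.362 -2.487 2.133
v -0.07 -2.69 3.188
v -1.618 -2.986 2.351
v -0.327 -3.189 3.406
v -1.63 -3.58 2.252
v -0.339 -3.782 3.307
v -1.393 -3.99 1.882
v -0.101 -4.193 2.937
v -1.016 -4.026 1.414
v 0.276 -4.229 2.469
v -0.676 -3.67 1.067
v 0.615 -3.872 2.122
v -0.533 -3.088 1.003
v 0.758 -3.291 2.058
f 2 4 1
f 5 2 1
f 1 4 3
f 3 5 1
f 2 8 4
f 6 2 5
f 6 8 2
f 4 8 3
f 7 5 3
f 3 8 7
f 7 6 5
f 8 6 7
f 10 9 13
f 10 13 11
f 11 13 14
f 11 14 12
f 13 9 15
f 13 15 14
f 14 15 16
f 14 16 12
f 15 9 17
f 15 17 16
f 16 17 18
f 16 18 12
f 17 9 19
f 17 19 18
f 18 19 20
f 18 20 12
f 19 9 21
f 19 21 20
f 20 21 22
f 20 22 12
f 21 9 23
f 21 23 22
f 22 23 24
f 22 24 12
f 23 9 25
f 23 25 24
f 24 25 26
f 24 26 12
f 25 9 27
f 25 27 26
f 26 27 28
f 26 28 12
f 27 9 29
f 27 29 28
f 28 29 30
f 28 30 12
f 29 9 31
f 29 31 30
f 30 31 32
f 30 32 12
f 31 9 33
f 31 33 32
f 32 33 34
f 32 34 12
f 33 9 35
f 33 35 34
f 34 35 36
f 34 36 12
f 35 9 37
f 35 37 36
f 36 37 38
f 36 38 12
f 37 9 39
f 37 39 38
f 38 39 40
f 38 40 12
f 39 9 10
f 39 10 40
f 40 10 11
f 40 11 12
f 42 41 45
f 42 45 43
f 43 45 46
f 43 46 44
f 45 41 47
f 45 47 46
f 46 47 48
f 46 48 44
f 47 41 49
f 47 49 48
f 48 49 50
f 48 50 44
f 49 41 51
f 49 51 50
f 50 51 52
f 50 52 44
f 51 41 53
f 51 53 52
f 52 53 54
f 52 54 44
f 53 41 55
f 53 55 54
f 54 55 56
f 54 56 44
f 55 41 57
f 55 57 56
f 56 57 58
f 56 58 44
f 57 41 42
f 57 42 58
f 58 42 43
f 58 43 44
f 60 59 63
f 60 63 61
f 61 63 64
f 61 64 62
f 63 59 65
f 63 65 64
f 64 65 66
f 64 66 62
f 65 59 67
f 65 67 66
f 66 67 68
f 66 68 62
f 67 59 69
f 67 69 68
f 68 69 70
f 68 70 62
f 69 59 71
f 69 71 70
f 70 71 72
f 70 72 62
f 71 59 73
f 71 73 72
f 72 73 74
f 72 74 62
f 73 59 75
f 73 75 74
f 74 75 76
f 74 76 62
f 75 59 77
f 75 77 76
f 76 77 78
f 76 78 62
f 77 59 60
f 77 60 78
f 78 60 61
f 78 61 62



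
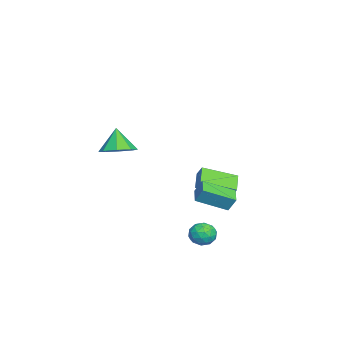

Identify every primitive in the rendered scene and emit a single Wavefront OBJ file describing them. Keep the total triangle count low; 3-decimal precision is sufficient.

v -3.798 1.446 -3.948
v -3.252 -0.539 -3.2
v -4.916 1.371 -3.329
v -4.369 -0.613 -2.581
v -3.451 1.793 -3.279
v -2.904 -0.191 -2.531
v -4.568 1.719 -2.66
v -4.022 -0.266 -1.912
v 2.717 0.963 -3.229
v 2.993 1.412 -3.843
v 3.827 0.268 -3.237
v 4.103 0.717 -3.851
v 4.019 1.045 -3.116
v 3.333 1.475 -3.111
v 3.487 0.205 -3.969
v 2.801 0.635 -3.964
v 3.469 0.943 -4.301
v 3.798 1.462 -3.774
v 3.022 0.218 -3.306
v 3.351 0.737 -2.779
v 2.757 1.249 -3.535
v 4.063 0.431 -3.545
v 4.013 0.624 -3.112
v 4.176 0.888 -3.474
v 2.957 1.286 -3.105
v 3.12 1.549 -3.466
v 3.723 1.334 -3.039
v 3.7 0.131 -3.614
v 3.863 0.394 -3.975
v 2.644 0.792 -3.606
v 2.807 1.056 -3.968
v 3.097 0.346 -4.041
v 3.2 1.237 -4.166
v 3.853 0.828 -4.17
v 3.49 0.527 -4.239
v 3.087 0.78 -4.236
v 3.393 1.542 -3.856
v 4.046 1.133 -3.86
v 3.996 1.326 -3.428
v 3.593 1.579 -3.425
v 3.673 1.267 -4.125
v 2.774 0.547 -3.22
v 3.427 0.138 -3.224
v 3.227 0.101 -3.655
v 2.824 0.354 -3.652
v 2.967 0.852 -2.91
v 3.62 0.443 -2.914
v 3.733 0.9 -2.844
v 3.33 1.153 -2.841
v 3.147 0.413 -2.955
v 0.574 -0.014 -1.678
v 0.716 0.434 -0.83
v 0.072 1.712 -2.506
v 0.213 2.16 -1.658
v 1.607 0.16 -1.942
v 1.748 0.608 -1.094
v 1.104 1.886 -2.77
v 1.246 2.334 -1.922
v 3.234 -3.653 2.201
v 4.16 -3.547 2.64
v 2.606 -3.867 3.579
v 3.778 -2.86 2.572
v 3.077 -2.638 2.287
v 2.468 -3.01 1.952
v 2.308 -3.759 1.762
v 2.691 -4.445 1.829
v 3.391 -4.667 2.114
v 4 -4.295 2.45
f 2 4 1
f 5 2 1
f 1 4 3
f 3 5 1
f 2 8 4
f 6 2 5
f 6 8 2
f 4 8 3
f 7 5 3
f 3 8 7
f 7 6 5
f 8 6 7
f 9 46 25
f 46 20 49
f 25 49 14
f 46 49 25
f 9 25 21
f 25 14 26
f 21 26 10
f 25 26 21
f 9 21 30
f 21 10 31
f 30 31 16
f 21 31 30
f 9 30 42
f 30 16 45
f 42 45 19
f 30 45 42
f 9 42 46
f 42 19 50
f 46 50 20
f 42 50 46
f 10 26 37
f 26 14 40
f 37 40 18
f 26 40 37
f 14 49 27
f 49 20 48
f 27 48 13
f 49 48 27
f 20 50 47
f 50 19 43
f 47 43 11
f 50 43 47
f 19 45 44
f 45 16 32
f 44 32 15
f 45 32 44
f 16 31 36
f 31 10 33
f 36 33 17
f 31 33 36
f 12 38 24
f 38 18 39
f 24 39 13
f 38 39 24
f 12 24 22
f 24 13 23
f 22 23 11
f 24 23 22
f 12 22 29
f 22 11 28
f 29 28 15
f 22 28 29
f 12 29 34
f 29 15 35
f 34 35 17
f 29 35 34
f 12 34 38
f 34 17 41
f 38 41 18
f 34 41 38
f 13 39 27
f 39 18 40
f 27 40 14
f 39 40 27
f 11 23 47
f 23 13 48
f 47 48 20
f 23 48 47
f 15 28 44
f 28 11 43
f 44 43 19
f 28 43 44
f 17 35 36
f 35 15 32
f 36 32 16
f 35 32 36
f 18 41 37
f 41 17 33
f 37 33 10
f 41 33 37
f 52 54 51
f 55 52 51
f 51 54 53
f 53 55 51
f 52 58 54
f 56 52 55
f 56 58 52
f 54 58 53
f 57 55 53
f 53 58 57
f 57 56 55
f 58 56 57
f 60 59 62
f 60 62 61
f 62 59 63
f 62 63 61
f 63 59 64
f 63 64 61
f 64 59 65
f 64 65 61
f 65 59 66
f 65 66 61
f 66 59 67
f 66 67 61
f 67 59 68
f 67 68 61
f 68 59 60
f 68 60 61



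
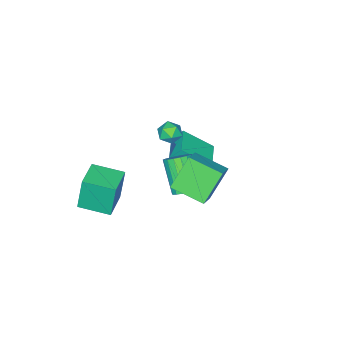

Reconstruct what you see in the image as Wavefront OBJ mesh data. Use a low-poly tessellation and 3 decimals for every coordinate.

v -3.827 -0.485 -3
v -2.752 -1.76 -1.659
v -2.495 0.553 -3.08
v -1.421 -0.722 -1.739
v -3.459 -1.018 -3.801
v -2.385 -2.293 -2.46
v -2.128 0.02 -3.881
v -1.053 -1.255 -2.54
v 3.37 -3.098 -3.192
v 3.087 -2.961 -1.126
v 2.554 -1.475 -3.412
v 2.271 -1.337 -1.346
v 4.909 -2.303 -3.034
v 4.626 -2.165 -0.968
v 4.093 -0.679 -3.254
v 3.81 -0.542 -1.188
v -0.354 0.151 1.735
v 0.187 0.398 2.168
v 0.453 -0.278 0.972
v 0.994 -0.031 1.405
v 0.571 -0.591 1.627
v 0.072 -0.326 2.099
v 0.568 0.446 1.041
v 0.069 0.711 1.513
v 0.757 0.58 1.74
v 0.759 -0.061 2.102
v -0.119 0.181 1.038
v -0.117 -0.46 1.4
v 0.694 2.126 1.475
v 1.774 2.66 2.228
v 0.18 3.928 0.936
v 1.259 4.462 1.688
v 1.941 1.978 -0.208
v 3.02 2.512 0.544
v 1.426 3.78 -0.748
v 2.506 4.314 0.005
v 0.784 1.64 -2.143
v 1.308 1.099 -2.347
v 0.619 -0.181 -0.722
v 0.096 0.36 -0.517
v 1.491 1.312 -2.101
v 0.802 0.033 -0.476
v 1.512 1.6 -1.865
v 0.824 0.321 -0.24
v 1.367 1.898 -1.693
v 0.678 0.618 -0.067
v 1.088 2.136 -1.623
v 0.4 0.857 0.002
v 0.739 2.261 -1.673
v 0.051 0.981 -0.047
v 0.401 2.243 -1.83
v -0.287 0.964 -0.205
v 0.151 2.087 -2.059
v -0.538 0.808 -0.433
v 0.045 1.829 -2.307
v -0.643 0.549 -0.681
v 0.109 1.527 -2.517
v -0.579 0.248 -0.892
v 0.328 1.251 -2.642
v -0.361 -0.028 -1.016
v 0.651 1.064 -2.652
v -0.037 -0.215 -1.027
v 1.004 1.009 -2.546
v 0.316 -0.27 -0.92
f 2 4 1
f 5 2 1
f 1 4 3
f 3 5 1
f 2 8 4
f 6 2 5
f 6 8 2
f 4 8 3
f 7 5 3
f 3 8 7
f 7 6 5
f 8 6 7
f 10 12 9
f 13 10 9
f 9 12 11
f 11 13 9
f 10 16 12
f 14 10 13
f 14 16 10
f 12 16 11
f 15 13 11
f 11 16 15
f 15 14 13
f 16 14 15
f 17 28 22
f 17 22 18
f 17 18 24
f 17 24 27
f 17 27 28
f 18 22 26
f 22 28 21
f 28 27 19
f 27 24 23
f 24 18 25
f 20 26 21
f 20 21 19
f 20 19 23
f 20 23 25
f 20 25 26
f 21 26 22
f 19 21 28
f 23 19 27
f 25 23 24
f 26 25 18
f 30 32 29
f 33 30 29
f 29 32 31
f 31 33 29
f 30 36 32
f 34 30 33
f 34 36 30
f 32 36 31
f 35 33 31
f 31 36 35
f 35 34 33
f 36 34 35
f 38 37 41
f 38 41 39
f 39 41 42
f 39 42 40
f 41 37 43
f 41 43 42
f 42 43 44
f 42 44 40
f 43 37 45
f 43 45 44
f 44 45 46
f 44 46 40
f 45 37 47
f 45 47 46
f 46 47 48
f 46 48 40
f 47 37 49
f 47 49 48
f 48 49 50
f 48 50 40
f 49 37 51
f 49 51 50
f 50 51 52
f 50 52 40
f 51 37 53
f 51 53 52
f 52 53 54
f 52 54 40
f 53 37 55
f 53 55 54
f 54 55 56
f 54 56 40
f 55 37 57
f 55 57 56
f 56 57 58
f 56 58 40
f 57 37 59
f 57 59 58
f 58 59 60
f 58 60 40
f 59 37 61
f 59 61 60
f 60 61 62
f 60 62 40
f 61 37 63
f 61 63 62
f 62 63 64
f 62 64 40
f 63 37 38
f 63 38 64
f 64 38 39
f 64 39 40



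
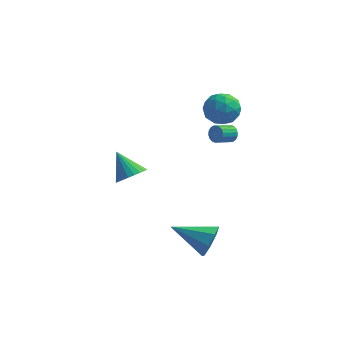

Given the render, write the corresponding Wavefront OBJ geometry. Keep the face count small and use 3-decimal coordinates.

v -0.951 -0.973 -1.317
v -0.309 -0.397 -1.097
v -1.929 -0.347 -0.103
v -0.486 -0.215 -1.333
v -0.733 -0.147 -1.568
v -1.014 -0.206 -1.763
v -1.285 -0.381 -1.891
v -1.505 -0.646 -1.932
v -1.641 -0.961 -1.879
v -1.672 -1.278 -1.74
v -1.593 -1.549 -1.537
v -1.416 -1.732 -1.301
v -1.169 -1.799 -1.067
v -0.888 -1.74 -0.871
v -0.617 -1.565 -0.743
v -0.397 -1.3 -0.702
v -0.261 -0.985 -0.755
v -0.23 -0.668 -0.894
v 3.821 -3.419 -3.436
v 4.193 -3.765 -2.576
v 1.839 -3.581 -2.644
v 4.129 -3.002 -2.581
v 3.883 -2.484 -3.088
v 3.601 -2.513 -3.799
v 3.448 -3.073 -4.297
v 3.512 -3.835 -4.292
v 3.758 -4.354 -3.785
v 4.04 -4.325 -3.074
v 1.685 2.994 1.47
v 2.212 3.904 1.437
v 3.068 2.216 2.083
v 3.595 3.126 2.05
v 2.815 2.995 2.743
v 1.96 3.476 2.363
v 3.32 2.644 1.157
v 2.465 3.125 0.777
v 3.222 3.687 1.243
v 2.91 3.904 2.223
v 2.37 2.216 1.297
v 2.058 2.433 2.277
v 1.827 3.517 1.4
v 3.453 2.603 2.12
v 2.994 2.526 2.528
v 3.304 3.061 2.508
v 1.679 3.266 1.944
v 1.988 3.801 1.925
v 2.343 3.267 2.692
v 3.292 2.319 1.595
v 3.601 2.854 1.576
v 1.976 3.059 1.012
v 2.286 3.594 0.992
v 2.937 2.853 0.828
v 2.731 3.925 1.266
v 3.543 3.467 1.626
v 3.382 3.184 1.101
v 2.88 3.467 0.878
v 2.547 4.052 1.842
v 3.36 3.595 2.202
v 2.901 3.518 2.61
v 2.399 3.801 2.387
v 3.141 3.925 1.728
v 1.92 2.525 1.318
v 2.733 2.068 1.678
v 2.881 2.319 1.133
v 2.379 2.602 0.91
v 1.737 2.653 1.894
v 2.549 2.195 2.254
v 2.4 2.653 2.642
v 1.898 2.936 2.419
v 2.139 2.195 1.792
v 3.197 2.684 0.223
v 3.518 2.656 0.656
v 2.944 1.887 1.031
v 2.623 1.916 0.597
v 3.351 2.814 0.724
v 2.776 2.046 1.099
v 3.153 2.947 0.692
v 2.579 2.178 1.067
v 2.964 3.027 0.568
v 2.389 2.259 0.943
v 2.821 3.04 0.375
v 2.246 2.272 0.75
v 2.753 2.982 0.152
v 2.178 2.214 0.527
v 2.772 2.866 -0.057
v 2.198 2.097 0.318
v 2.876 2.713 -0.211
v 2.302 1.944 0.164
v 3.044 2.554 -0.279
v 2.469 1.786 0.096
v 3.241 2.422 -0.247
v 2.667 1.653 0.128
v 3.431 2.341 -0.123
v 2.856 1.573 0.252
v 3.574 2.328 0.07
v 2.999 1.56 0.445
v 3.642 2.386 0.293
v 3.067 1.618 0.668
v 3.622 2.503 0.502
v 3.048 1.734 0.877
f 2 1 4
f 2 4 3
f 4 1 5
f 4 5 3
f 5 1 6
f 5 6 3
f 6 1 7
f 6 7 3
f 7 1 8
f 7 8 3
f 8 1 9
f 8 9 3
f 9 1 10
f 9 10 3
f 10 1 11
f 10 11 3
f 11 1 12
f 11 12 3
f 12 1 13
f 12 13 3
f 13 1 14
f 13 14 3
f 14 1 15
f 14 15 3
f 15 1 16
f 15 16 3
f 16 1 17
f 16 17 3
f 17 1 18
f 17 18 3
f 18 1 2
f 18 2 3
f 20 19 22
f 20 22 21
f 22 19 23
f 22 23 21
f 23 19 24
f 23 24 21
f 24 19 25
f 24 25 21
f 25 19 26
f 25 26 21
f 26 19 27
f 26 27 21
f 27 19 28
f 27 28 21
f 28 19 20
f 28 20 21
f 29 66 45
f 66 40 69
f 45 69 34
f 66 69 45
f 29 45 41
f 45 34 46
f 41 46 30
f 45 46 41
f 29 41 50
f 41 30 51
f 50 51 36
f 41 51 50
f 29 50 62
f 50 36 65
f 62 65 39
f 50 65 62
f 29 62 66
f 62 39 70
f 66 70 40
f 62 70 66
f 30 46 57
f 46 34 60
f 57 60 38
f 46 60 57
f 34 69 47
f 69 40 68
f 47 68 33
f 69 68 47
f 40 70 67
f 70 39 63
f 67 63 31
f 70 63 67
f 39 65 64
f 65 36 52
f 64 52 35
f 65 52 64
f 36 51 56
f 51 30 53
f 56 53 37
f 51 53 56
f 32 58 44
f 58 38 59
f 44 59 33
f 58 59 44
f 32 44 42
f 44 33 43
f 42 43 31
f 44 43 42
f 32 42 49
f 42 31 48
f 49 48 35
f 42 48 49
f 32 49 54
f 49 35 55
f 54 55 37
f 49 55 54
f 32 54 58
f 54 37 61
f 58 61 38
f 54 61 58
f 33 59 47
f 59 38 60
f 47 60 34
f 59 60 47
f 31 43 67
f 43 33 68
f 67 68 40
f 43 68 67
f 35 48 64
f 48 31 63
f 64 63 39
f 48 63 64
f 37 55 56
f 55 35 52
f 56 52 36
f 55 52 56
f 38 61 57
f 61 37 53
f 57 53 30
f 61 53 57
f 72 71 75
f 72 75 73
f 73 75 76
f 73 76 74
f 75 71 77
f 75 77 76
f 76 77 78
f 76 78 74
f 77 71 79
f 77 79 78
f 78 79 80
f 78 80 74
f 79 71 81
f 79 81 80
f 80 81 82
f 80 82 74
f 81 71 83
f 81 83 82
f 82 83 84
f 82 84 74
f 83 71 85
f 83 85 84
f 84 85 86
f 84 86 74
f 85 71 87
f 85 87 86
f 86 87 88
f 86 88 74
f 87 71 89
f 87 89 88
f 88 89 90
f 88 90 74
f 89 71 91
f 89 91 90
f 90 91 92
f 90 92 74
f 91 71 93
f 91 93 92
f 92 93 94
f 92 94 74
f 93 71 95
f 93 95 94
f 94 95 96
f 94 96 74
f 95 71 97
f 95 97 96
f 96 97 98
f 96 98 74
f 97 71 99
f 97 99 98
f 98 99 100
f 98 100 74
f 99 71 72
f 99 72 100
f 100 72 73
f 100 73 74



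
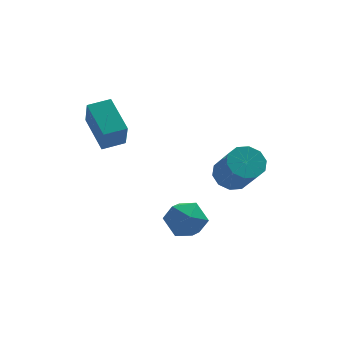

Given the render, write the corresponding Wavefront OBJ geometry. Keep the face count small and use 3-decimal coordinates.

v -3.84 2.963 2.558
v -3.868 2.177 3.997
v -4.301 4.701 3.499
v -4.329 3.915 4.938
v -2.711 3.185 2.702
v -2.739 2.399 4.141
v -3.172 4.923 3.643
v -3.2 4.137 5.082
v -0.363 2.187 -2.255
v 0.555 2.014 -1.609
v -1.175 0.726 -1.491
v -0.257 0.553 -0.845
v -0.918 1.459 -0.662
v -0.416 2.361 -1.134
v -0.204 0.379 -1.966
v 0.298 1.281 -2.438
v 0.653 0.897 -1.43
v 0.212 1.564 -0.625
v -0.832 1.176 -2.475
v -1.273 1.843 -1.67
v 1.956 2.04 0.784
v 2.893 2.161 0.681
v 3.241 0.82 2.273
v 2.304 0.7 2.376
v 2.699 2.563 1.062
v 3.047 1.223 2.654
v 2.221 2.766 1.337
v 2.569 1.425 2.929
v 1.642 2.691 1.401
v 1.991 1.351 2.993
v 1.183 2.368 1.229
v 1.531 1.028 2.821
v 1.019 1.92 0.887
v 1.367 0.579 2.479
v 1.213 1.517 0.506
v 1.561 0.177 2.098
v 1.691 1.315 0.231
v 2.039 -0.026 1.823
v 2.269 1.389 0.167
v 2.618 0.049 1.759
v 2.729 1.712 0.339
v 3.077 0.372 1.931
f 2 4 1
f 5 2 1
f 1 4 3
f 3 5 1
f 2 8 4
f 6 2 5
f 6 8 2
f 4 8 3
f 7 5 3
f 3 8 7
f 7 6 5
f 8 6 7
f 9 20 14
f 9 14 10
f 9 10 16
f 9 16 19
f 9 19 20
f 10 14 18
f 14 20 13
f 20 19 11
f 19 16 15
f 16 10 17
f 12 18 13
f 12 13 11
f 12 11 15
f 12 15 17
f 12 17 18
f 13 18 14
f 11 13 20
f 15 11 19
f 17 15 16
f 18 17 10
f 22 21 25
f 22 25 23
f 23 25 26
f 23 26 24
f 25 21 27
f 25 27 26
f 26 27 28
f 26 28 24
f 27 21 29
f 27 29 28
f 28 29 30
f 28 30 24
f 29 21 31
f 29 31 30
f 30 31 32
f 30 32 24
f 31 21 33
f 31 33 32
f 32 33 34
f 32 34 24
f 33 21 35
f 33 35 34
f 34 35 36
f 34 36 24
f 35 21 37
f 35 37 36
f 36 37 38
f 36 38 24
f 37 21 39
f 37 39 38
f 38 39 40
f 38 40 24
f 39 21 41
f 39 41 40
f 40 41 42
f 40 42 24
f 41 21 22
f 41 22 42
f 42 22 23
f 42 23 24



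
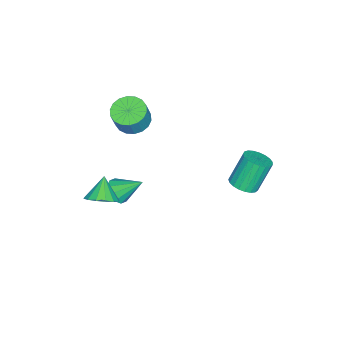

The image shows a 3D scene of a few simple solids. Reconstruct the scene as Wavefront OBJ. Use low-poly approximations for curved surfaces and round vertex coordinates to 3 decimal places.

v 0.445 -4.234 -4.237
v 1.223 -4.411 -3.891
v 0.215 -2.786 -2.983
v 1.295 -4.055 -4.288
v 1.042 -3.768 -4.665
v 0.561 -3.659 -4.88
v 0.036 -3.77 -4.849
v -0.333 -4.058 -4.584
v -0.405 -4.413 -4.187
v -0.152 -4.7 -3.809
v 0.329 -4.809 -3.595
v 0.854 -4.699 -3.626
v 0.203 -3.317 2.627
v 1.045 -2.845 2.267
v 1.599 -2.851 3.553
v 0.757 -3.323 3.913
v 0.774 -2.494 2.386
v 1.328 -2.501 3.671
v 0.39 -2.307 2.552
v 0.944 -2.313 3.838
v -0.03 -2.319 2.733
v 0.523 -2.326 4.019
v -0.405 -2.529 2.893
v 0.149 -2.536 4.179
v -0.659 -2.895 3.001
v -0.106 -2.902 4.287
v -0.743 -3.345 3.034
v -0.189 -3.351 4.32
v -0.639 -3.789 2.987
v -0.085 -3.795 4.273
v -0.368 -4.139 2.869
v 0.186 -4.146 4.154
v 0.016 -4.327 2.702
v 0.57 -4.333 3.988
v 0.437 -4.314 2.521
v 0.99 -4.321 3.807
v 0.811 -4.104 2.361
v 1.365 -4.111 3.647
v 1.066 -3.738 2.253
v 1.619 -3.745 3.539
v 1.149 -3.289 2.22
v 1.703 -3.295 3.506
v 4.412 -3.267 -0.731
v 4.988 -2.74 -0.121
v 3.468 -3.533 0.391
v 4.658 -2.401 -0.319
v 4.263 -2.294 -0.627
v 3.907 -2.448 -0.963
v 3.687 -2.822 -1.236
v 3.662 -3.315 -1.374
v 3.837 -3.795 -1.34
v 4.167 -4.134 -1.142
v 4.562 -4.241 -0.834
v 4.918 -4.087 -0.499
v 5.137 -3.713 -0.225
v 5.163 -3.22 -0.087
v -2.393 2.257 -3.548
v -1.615 2.669 -3.318
v -2.449 3.195 -1.441
v -3.227 2.783 -1.672
v -1.807 2.951 -3.482
v -2.641 3.476 -1.605
v -2.101 3.112 -3.658
v -2.935 3.638 -1.781
v -2.445 3.126 -3.815
v -3.279 3.651 -1.938
v -2.78 2.989 -3.925
v -3.614 3.515 -2.049
v -3.048 2.726 -3.971
v -3.882 3.252 -2.094
v -3.203 2.382 -3.943
v -4.037 2.908 -2.067
v -3.218 2.016 -3.848
v -4.052 2.542 -1.971
v -3.09 1.692 -3.7
v -3.924 2.218 -1.823
v -2.842 1.466 -3.526
v -3.676 1.991 -1.649
v -2.516 1.376 -3.356
v -3.35 1.902 -1.479
v -2.168 1.439 -3.219
v -3.002 1.965 -1.343
v -1.86 1.643 -3.14
v -2.694 2.169 -1.263
v -1.644 1.954 -3.13
v -2.478 2.479 -1.254
v -1.557 2.317 -3.194
v -2.391 2.842 -1.317
f 2 1 4
f 2 4 3
f 4 1 5
f 4 5 3
f 5 1 6
f 5 6 3
f 6 1 7
f 6 7 3
f 7 1 8
f 7 8 3
f 8 1 9
f 8 9 3
f 9 1 10
f 9 10 3
f 10 1 11
f 10 11 3
f 11 1 12
f 11 12 3
f 12 1 2
f 12 2 3
f 14 13 17
f 14 17 15
f 15 17 18
f 15 18 16
f 17 13 19
f 17 19 18
f 18 19 20
f 18 20 16
f 19 13 21
f 19 21 20
f 20 21 22
f 20 22 16
f 21 13 23
f 21 23 22
f 22 23 24
f 22 24 16
f 23 13 25
f 23 25 24
f 24 25 26
f 24 26 16
f 25 13 27
f 25 27 26
f 26 27 28
f 26 28 16
f 27 13 29
f 27 29 28
f 28 29 30
f 28 30 16
f 29 13 31
f 29 31 30
f 30 31 32
f 30 32 16
f 31 13 33
f 31 33 32
f 32 33 34
f 32 34 16
f 33 13 35
f 33 35 34
f 34 35 36
f 34 36 16
f 35 13 37
f 35 37 36
f 36 37 38
f 36 38 16
f 37 13 39
f 37 39 38
f 38 39 40
f 38 40 16
f 39 13 41
f 39 41 40
f 40 41 42
f 40 42 16
f 41 13 14
f 41 14 42
f 42 14 15
f 42 15 16
f 44 43 46
f 44 46 45
f 46 43 47
f 46 47 45
f 47 43 48
f 47 48 45
f 48 43 49
f 48 49 45
f 49 43 50
f 49 50 45
f 50 43 51
f 50 51 45
f 51 43 52
f 51 52 45
f 52 43 53
f 52 53 45
f 53 43 54
f 53 54 45
f 54 43 55
f 54 55 45
f 55 43 56
f 55 56 45
f 56 43 44
f 56 44 45
f 58 57 61
f 58 61 59
f 59 61 62
f 59 62 60
f 61 57 63
f 61 63 62
f 62 63 64
f 62 64 60
f 63 57 65
f 63 65 64
f 64 65 66
f 64 66 60
f 65 57 67
f 65 67 66
f 66 67 68
f 66 68 60
f 67 57 69
f 67 69 68
f 68 69 70
f 68 70 60
f 69 57 71
f 69 71 70
f 70 71 72
f 70 72 60
f 71 57 73
f 71 73 72
f 72 73 74
f 72 74 60
f 73 57 75
f 73 75 74
f 74 75 76
f 74 76 60
f 75 57 77
f 75 77 76
f 76 77 78
f 76 78 60
f 77 57 79
f 77 79 78
f 78 79 80
f 78 80 60
f 79 57 81
f 79 81 80
f 80 81 82
f 80 82 60
f 81 57 83
f 81 83 82
f 82 83 84
f 82 84 60
f 83 57 85
f 83 85 84
f 84 85 86
f 84 86 60
f 85 57 87
f 85 87 86
f 86 87 88
f 86 88 60
f 87 57 58
f 87 58 88
f 88 58 59
f 88 59 60

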